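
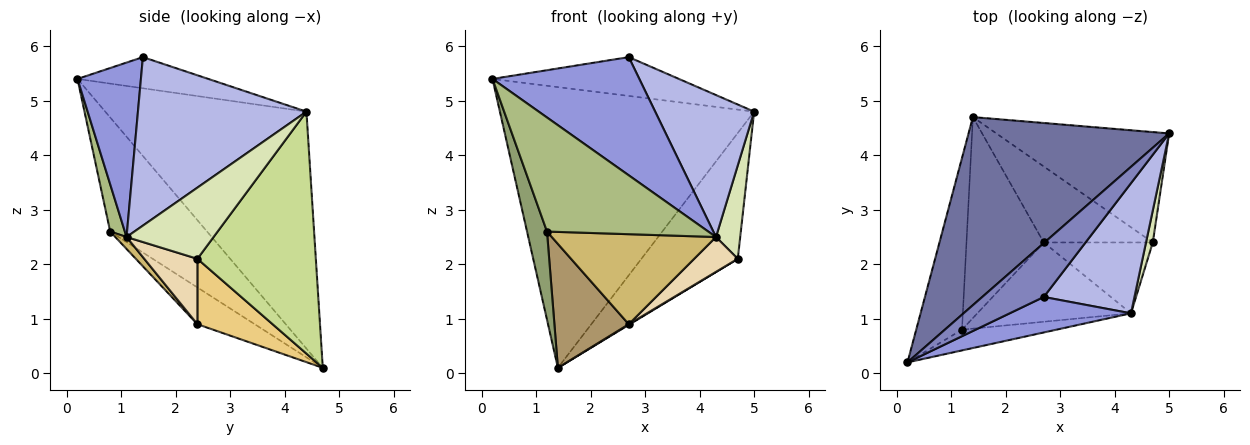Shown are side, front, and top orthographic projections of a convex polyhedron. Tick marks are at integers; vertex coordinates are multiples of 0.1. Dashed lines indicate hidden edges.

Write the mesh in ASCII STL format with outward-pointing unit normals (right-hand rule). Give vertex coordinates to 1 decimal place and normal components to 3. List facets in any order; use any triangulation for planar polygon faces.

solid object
 facet normal -0.549 0.694 0.465
  outer loop
   vertex 1.4 4.7 0.1
   vertex 0.2 0.2 5.4
   vertex 5.0 4.4 4.8
  endloop
 endfacet
 facet normal -0.380 0.541 0.750
  outer loop
   vertex 2.7 1.4 5.8
   vertex 5.0 4.4 4.8
   vertex 0.2 0.2 5.4
  endloop
 endfacet
 facet normal 0.382 -0.885 0.266
  outer loop
   vertex 4.3 1.1 2.5
   vertex 2.7 1.4 5.8
   vertex 0.2 0.2 5.4
  endloop
 endfacet
 facet normal 0.782 -0.459 0.421
  outer loop
   vertex 4.3 1.1 2.5
   vertex 5.0 4.4 4.8
   vertex 2.7 1.4 5.8
  endloop
 endfacet
 facet normal -0.912 -0.188 -0.366
  outer loop
   vertex 1.2 0.8 2.6
   vertex 0.2 0.2 5.4
   vertex 1.4 4.7 0.1
  endloop
 endfacet
 facet normal 0.089 -0.980 -0.178
  outer loop
   vertex 1.2 0.8 2.6
   vertex 4.3 1.1 2.5
   vertex 0.2 0.2 5.4
  endloop
 endfacet
 facet normal 0.678 0.552 -0.484
  outer loop
   vertex 4.7 2.4 2.1
   vertex 1.4 4.7 0.1
   vertex 5.0 4.4 4.8
  endloop
 endfacet
 facet normal 0.959 -0.267 0.091
  outer loop
   vertex 4.7 2.4 2.1
   vertex 5.0 4.4 4.8
   vertex 4.3 1.1 2.5
  endloop
 endfacet
 facet normal -0.375 -0.487 -0.789
  outer loop
   vertex 2.7 2.4 0.9
   vertex 1.2 0.8 2.6
   vertex 1.4 4.7 0.1
  endloop
 endfacet
 facet normal 0.051 -0.749 -0.660
  outer loop
   vertex 2.7 2.4 0.9
   vertex 4.3 1.1 2.5
   vertex 1.2 0.8 2.6
  endloop
 endfacet
 facet normal 0.514 -0.007 -0.857
  outer loop
   vertex 2.7 2.4 0.9
   vertex 1.4 4.7 0.1
   vertex 4.7 2.4 2.1
  endloop
 endfacet
 facet normal 0.474 -0.389 -0.790
  outer loop
   vertex 2.7 2.4 0.9
   vertex 4.7 2.4 2.1
   vertex 4.3 1.1 2.5
  endloop
 endfacet
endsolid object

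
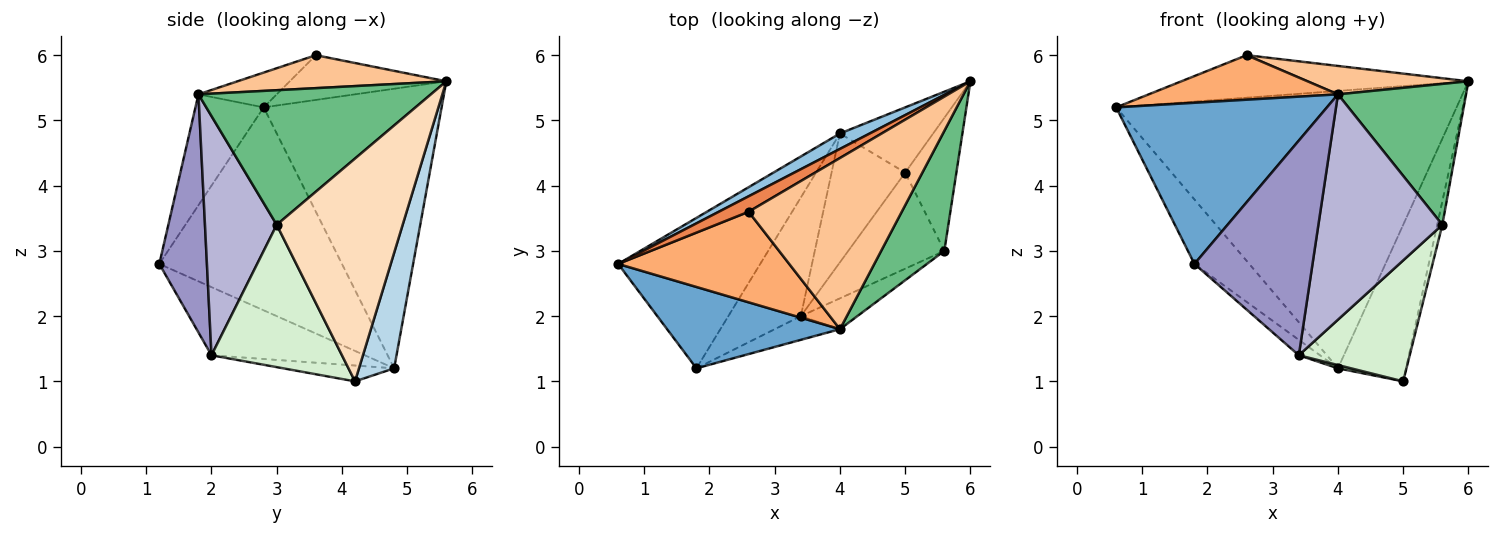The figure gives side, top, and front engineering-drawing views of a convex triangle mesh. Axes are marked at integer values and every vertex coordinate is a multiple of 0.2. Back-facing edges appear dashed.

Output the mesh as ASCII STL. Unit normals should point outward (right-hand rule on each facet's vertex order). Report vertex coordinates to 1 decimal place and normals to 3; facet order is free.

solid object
 facet normal -0.278 -0.858 0.433
  outer loop
   vertex 4.0 1.8 5.4
   vertex 0.6 2.8 5.2
   vertex 1.8 1.2 2.8
  endloop
 endfacet
 facet normal -0.463 0.885 0.049
  outer loop
   vertex 4.0 4.8 1.2
   vertex 0.6 2.8 5.2
   vertex 6.0 5.6 5.6
  endloop
 endfacet
 facet normal 0.430 0.833 -0.347
  outer loop
   vertex 4.0 4.8 1.2
   vertex 6.0 5.6 5.6
   vertex 5.0 4.2 1.0
  endloop
 endfacet
 facet normal -0.796 0.239 -0.557
  outer loop
   vertex 4.0 4.8 1.2
   vertex 1.8 1.2 2.8
   vertex 0.6 2.8 5.2
  endloop
 endfacet
 facet normal -0.456 0.836 0.304
  outer loop
   vertex 2.6 3.6 6.0
   vertex 6.0 5.6 5.6
   vertex 0.6 2.8 5.2
  endloop
 endfacet
 facet normal -0.180 -0.434 0.883
  outer loop
   vertex 2.6 3.6 6.0
   vertex 0.6 2.8 5.2
   vertex 4.0 1.8 5.4
  endloop
 endfacet
 facet normal 0.208 -0.160 0.965
  outer loop
   vertex 2.6 3.6 6.0
   vertex 4.0 1.8 5.4
   vertex 6.0 5.6 5.6
  endloop
 endfacet
 facet normal 0.974 0.039 -0.224
  outer loop
   vertex 5.6 3.0 3.4
   vertex 5.0 4.2 1.0
   vertex 6.0 5.6 5.6
  endloop
 endfacet
 facet normal 0.810 -0.446 0.380
  outer loop
   vertex 5.6 3.0 3.4
   vertex 6.0 5.6 5.6
   vertex 4.0 1.8 5.4
  endloop
 endfacet
 facet normal -0.682 0.094 -0.725
  outer loop
   vertex 3.4 2.0 1.4
   vertex 1.8 1.2 2.8
   vertex 4.0 4.8 1.2
  endloop
 endfacet
 facet normal -0.210 -0.025 -0.977
  outer loop
   vertex 3.4 2.0 1.4
   vertex 4.0 4.8 1.2
   vertex 5.0 4.2 1.0
  endloop
 endfacet
 facet normal 0.678 -0.576 -0.457
  outer loop
   vertex 3.4 2.0 1.4
   vertex 5.0 4.2 1.0
   vertex 5.6 3.0 3.4
  endloop
 endfacet
 facet normal 0.372 -0.923 -0.102
  outer loop
   vertex 3.4 2.0 1.4
   vertex 4.0 1.8 5.4
   vertex 1.8 1.2 2.8
  endloop
 endfacet
 facet normal 0.498 -0.859 -0.118
  outer loop
   vertex 3.4 2.0 1.4
   vertex 5.6 3.0 3.4
   vertex 4.0 1.8 5.4
  endloop
 endfacet
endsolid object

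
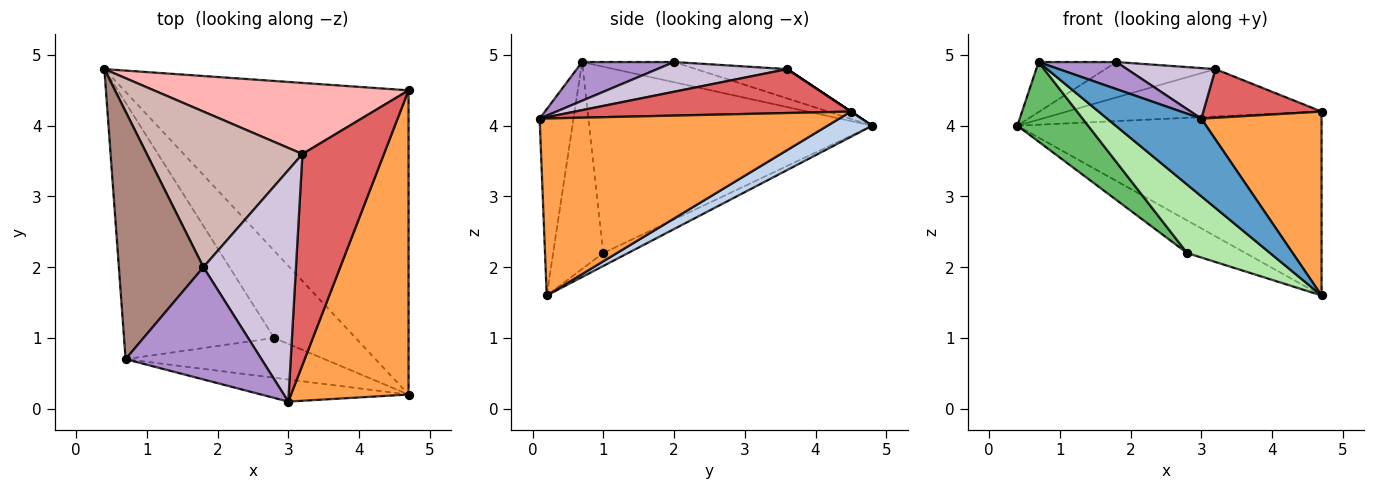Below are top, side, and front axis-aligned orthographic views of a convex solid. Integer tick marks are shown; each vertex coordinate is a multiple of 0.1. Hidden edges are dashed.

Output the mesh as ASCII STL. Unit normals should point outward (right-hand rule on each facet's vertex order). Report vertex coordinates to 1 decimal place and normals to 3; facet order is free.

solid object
 facet normal -0.327 -0.909 -0.259
  outer loop
   vertex 3.0 0.1 4.1
   vertex 0.7 0.7 4.9
   vertex 4.7 0.2 1.6
  endloop
 endfacet
 facet normal 0.076 0.516 -0.853
  outer loop
   vertex 4.7 4.5 4.2
   vertex 4.7 0.2 1.6
   vertex 0.4 4.8 4.0
  endloop
 endfacet
 facet normal 0.790 -0.317 0.525
  outer loop
   vertex 4.7 4.5 4.2
   vertex 3.0 0.1 4.1
   vertex 4.7 0.2 1.6
  endloop
 endfacet
 facet normal -0.147 0.346 -0.927
  outer loop
   vertex 2.8 1.0 2.2
   vertex 0.4 4.8 4.0
   vertex 4.7 0.2 1.6
  endloop
 endfacet
 facet normal -0.764 -0.191 -0.616
  outer loop
   vertex 2.8 1.0 2.2
   vertex 0.7 0.7 4.9
   vertex 0.4 4.8 4.0
  endloop
 endfacet
 facet normal -0.463 -0.766 -0.445
  outer loop
   vertex 2.8 1.0 2.2
   vertex 4.7 0.2 1.6
   vertex 0.7 0.7 4.9
  endloop
 endfacet
 facet normal 0.465 -0.199 0.863
  outer loop
   vertex 3.2 3.6 4.8
   vertex 3.0 0.1 4.1
   vertex 4.7 4.5 4.2
  endloop
 endfacet
 facet normal 0.000 0.555 0.832
  outer loop
   vertex 3.2 3.6 4.8
   vertex 4.7 4.5 4.2
   vertex 0.4 4.8 4.0
  endloop
 endfacet
 facet normal 0.267 -0.226 0.937
  outer loop
   vertex 1.8 2.0 4.9
   vertex 0.7 0.7 4.9
   vertex 3.0 0.1 4.1
  endloop
 endfacet
 facet normal 0.299 -0.204 0.932
  outer loop
   vertex 1.8 2.0 4.9
   vertex 3.0 0.1 4.1
   vertex 3.2 3.6 4.8
  endloop
 endfacet
 facet normal -0.228 0.193 0.954
  outer loop
   vertex 1.8 2.0 4.9
   vertex 0.4 4.8 4.0
   vertex 0.7 0.7 4.9
  endloop
 endfacet
 facet normal -0.181 0.218 0.959
  outer loop
   vertex 1.8 2.0 4.9
   vertex 3.2 3.6 4.8
   vertex 0.4 4.8 4.0
  endloop
 endfacet
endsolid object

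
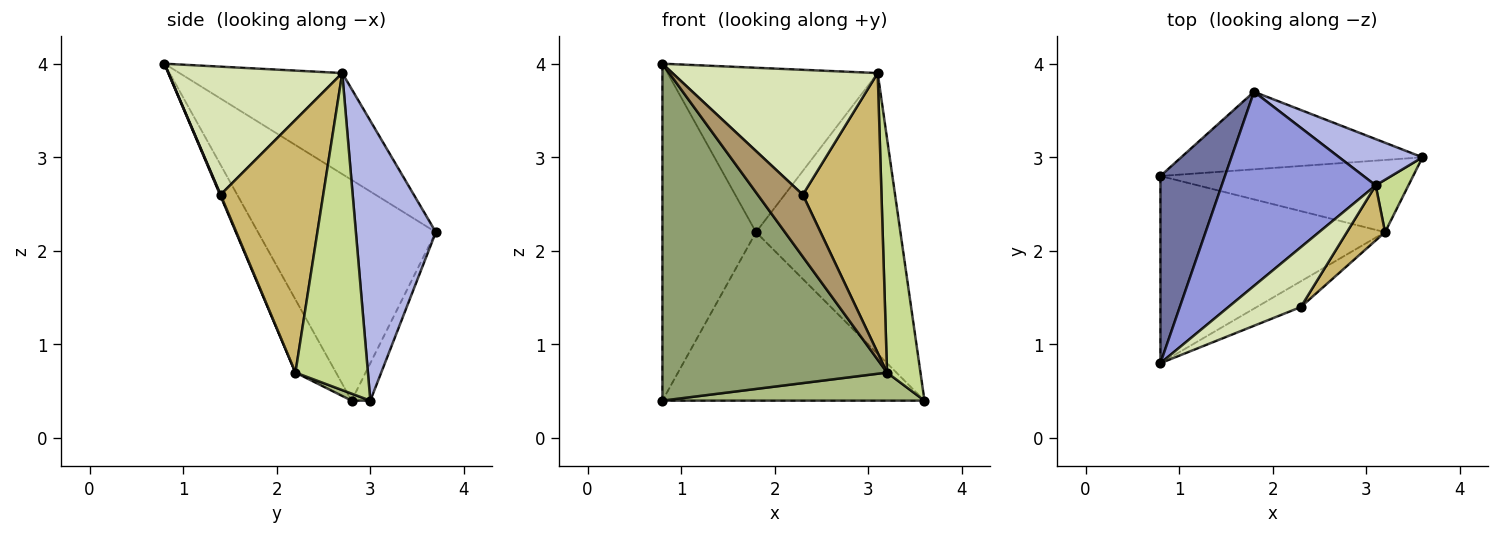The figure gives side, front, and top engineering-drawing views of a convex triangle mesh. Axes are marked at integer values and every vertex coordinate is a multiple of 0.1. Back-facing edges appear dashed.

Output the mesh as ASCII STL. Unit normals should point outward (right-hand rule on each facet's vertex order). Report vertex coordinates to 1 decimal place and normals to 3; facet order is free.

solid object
 facet normal -0.857 0.451 0.250
  outer loop
   vertex 0.8 2.8 0.4
   vertex 0.8 0.8 4.0
   vertex 1.8 3.7 2.2
  endloop
 endfacet
 facet normal -0.065 0.906 -0.417
  outer loop
   vertex 0.8 2.8 0.4
   vertex 1.8 3.7 2.2
   vertex 3.6 3.0 0.4
  endloop
 endfacet
 facet normal -0.448 0.578 0.682
  outer loop
   vertex 3.1 2.7 3.9
   vertex 1.8 3.7 2.2
   vertex 0.8 0.8 4.0
  endloop
 endfacet
 facet normal 0.479 0.866 0.143
  outer loop
   vertex 3.1 2.7 3.9
   vertex 3.6 3.0 0.4
   vertex 1.8 3.7 2.2
  endloop
 endfacet
 facet normal -0.156 -0.863 -0.480
  outer loop
   vertex 3.2 2.2 0.7
   vertex 0.8 0.8 4.0
   vertex 0.8 2.8 0.4
  endloop
 endfacet
 facet normal 0.026 -0.362 -0.932
  outer loop
   vertex 3.2 2.2 0.7
   vertex 0.8 2.8 0.4
   vertex 3.6 3.0 0.4
  endloop
 endfacet
 facet normal 0.904 -0.417 0.093
  outer loop
   vertex 3.2 2.2 0.7
   vertex 3.6 3.0 0.4
   vertex 3.1 2.7 3.9
  endloop
 endfacet
 facet normal 0.607 -0.717 0.343
  outer loop
   vertex 2.3 1.4 2.6
   vertex 3.1 2.7 3.9
   vertex 0.8 0.8 4.0
  endloop
 endfacet
 facet normal 0.012 -0.924 -0.383
  outer loop
   vertex 2.3 1.4 2.6
   vertex 0.8 0.8 4.0
   vertex 3.2 2.2 0.7
  endloop
 endfacet
 facet normal 0.788 -0.604 0.119
  outer loop
   vertex 2.3 1.4 2.6
   vertex 3.2 2.2 0.7
   vertex 3.1 2.7 3.9
  endloop
 endfacet
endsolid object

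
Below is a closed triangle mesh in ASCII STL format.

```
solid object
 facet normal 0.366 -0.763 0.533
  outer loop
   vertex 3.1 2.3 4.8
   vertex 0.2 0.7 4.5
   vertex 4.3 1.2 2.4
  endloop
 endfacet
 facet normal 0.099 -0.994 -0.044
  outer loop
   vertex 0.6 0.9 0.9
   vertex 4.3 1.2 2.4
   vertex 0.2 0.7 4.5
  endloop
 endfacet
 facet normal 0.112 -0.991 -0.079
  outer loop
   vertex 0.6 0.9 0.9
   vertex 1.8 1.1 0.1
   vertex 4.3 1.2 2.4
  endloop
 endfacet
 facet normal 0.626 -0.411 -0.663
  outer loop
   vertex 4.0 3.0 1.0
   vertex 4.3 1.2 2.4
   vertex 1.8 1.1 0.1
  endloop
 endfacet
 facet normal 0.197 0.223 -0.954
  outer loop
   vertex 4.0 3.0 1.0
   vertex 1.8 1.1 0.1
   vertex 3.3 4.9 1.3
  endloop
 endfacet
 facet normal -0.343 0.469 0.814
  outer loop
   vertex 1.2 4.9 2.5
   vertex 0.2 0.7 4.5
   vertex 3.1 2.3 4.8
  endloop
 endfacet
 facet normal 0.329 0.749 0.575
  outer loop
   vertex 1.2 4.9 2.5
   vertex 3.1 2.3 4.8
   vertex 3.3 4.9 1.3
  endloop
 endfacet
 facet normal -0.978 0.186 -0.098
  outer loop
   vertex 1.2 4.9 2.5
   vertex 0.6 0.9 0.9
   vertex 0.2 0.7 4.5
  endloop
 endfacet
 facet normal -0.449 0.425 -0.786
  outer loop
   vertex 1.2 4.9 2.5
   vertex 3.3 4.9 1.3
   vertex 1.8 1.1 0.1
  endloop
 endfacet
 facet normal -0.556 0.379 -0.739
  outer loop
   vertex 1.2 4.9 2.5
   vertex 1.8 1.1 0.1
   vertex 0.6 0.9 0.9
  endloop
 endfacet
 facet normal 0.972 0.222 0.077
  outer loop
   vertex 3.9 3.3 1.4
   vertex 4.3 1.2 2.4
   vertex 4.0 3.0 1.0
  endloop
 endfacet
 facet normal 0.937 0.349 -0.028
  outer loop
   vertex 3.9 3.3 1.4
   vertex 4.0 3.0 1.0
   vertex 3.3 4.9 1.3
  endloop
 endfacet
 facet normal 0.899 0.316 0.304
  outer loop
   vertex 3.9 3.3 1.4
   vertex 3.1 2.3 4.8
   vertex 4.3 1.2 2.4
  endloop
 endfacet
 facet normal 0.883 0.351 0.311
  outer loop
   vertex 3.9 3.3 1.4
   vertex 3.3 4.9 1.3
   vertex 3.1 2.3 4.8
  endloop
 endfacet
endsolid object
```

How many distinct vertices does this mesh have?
9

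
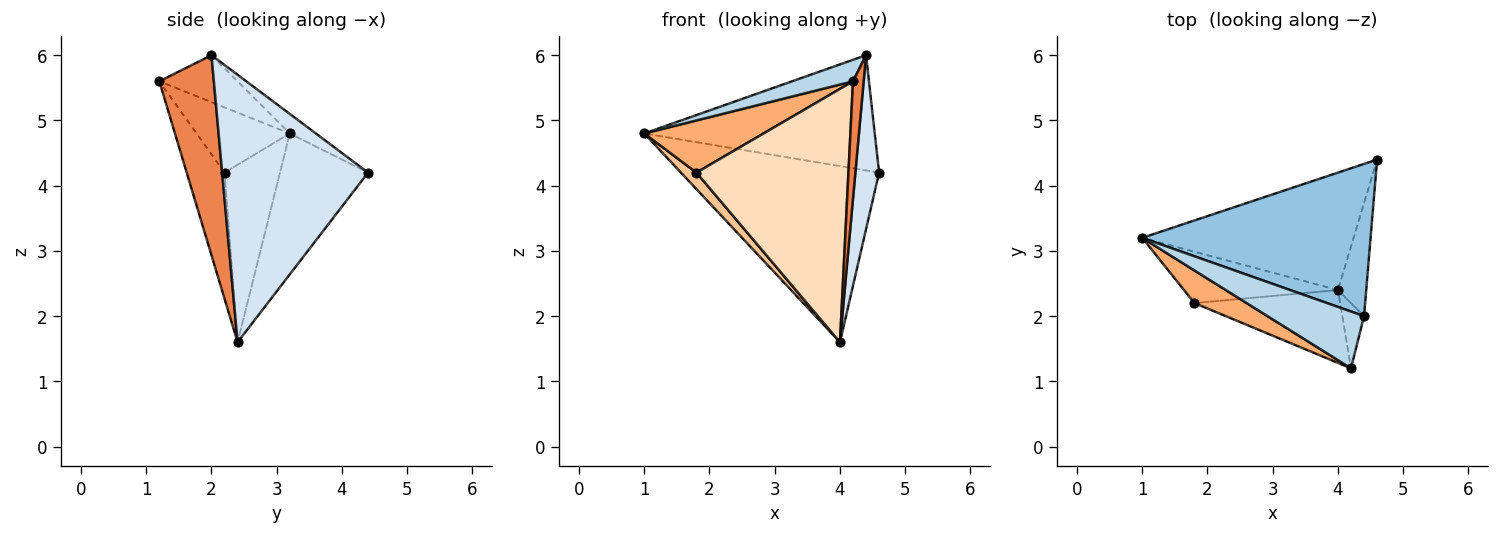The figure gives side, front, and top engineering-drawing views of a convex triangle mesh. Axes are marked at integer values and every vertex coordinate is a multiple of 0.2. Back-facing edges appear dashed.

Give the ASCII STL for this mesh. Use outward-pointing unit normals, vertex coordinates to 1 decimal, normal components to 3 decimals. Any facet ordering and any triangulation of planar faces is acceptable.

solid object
 facet normal -0.347 0.780 -0.520
  outer loop
   vertex 4.0 2.4 1.6
   vertex 1.0 3.2 4.8
   vertex 4.6 4.4 4.2
  endloop
 endfacet
 facet normal -0.068 0.602 0.795
  outer loop
   vertex 4.4 2.0 6.0
   vertex 4.6 4.4 4.2
   vertex 1.0 3.2 4.8
  endloop
 endfacet
 facet normal -0.414 -0.322 0.851
  outer loop
   vertex 4.4 2.0 6.0
   vertex 1.0 3.2 4.8
   vertex 4.2 1.2 5.6
  endloop
 endfacet
 facet normal 0.982 -0.160 -0.104
  outer loop
   vertex 4.4 2.0 6.0
   vertex 4.0 2.4 1.6
   vertex 4.6 4.4 4.2
  endloop
 endfacet
 facet normal 0.976 -0.191 -0.106
  outer loop
   vertex 4.4 2.0 6.0
   vertex 4.2 1.2 5.6
   vertex 4.0 2.4 1.6
  endloop
 endfacet
 facet normal -0.552 -0.707 0.442
  outer loop
   vertex 1.8 2.2 4.2
   vertex 4.2 1.2 5.6
   vertex 1.0 3.2 4.8
  endloop
 endfacet
 facet normal -0.739 -0.206 -0.641
  outer loop
   vertex 1.8 2.2 4.2
   vertex 1.0 3.2 4.8
   vertex 4.0 2.4 1.6
  endloop
 endfacet
 facet normal -0.233 -0.935 -0.269
  outer loop
   vertex 1.8 2.2 4.2
   vertex 4.0 2.4 1.6
   vertex 4.2 1.2 5.6
  endloop
 endfacet
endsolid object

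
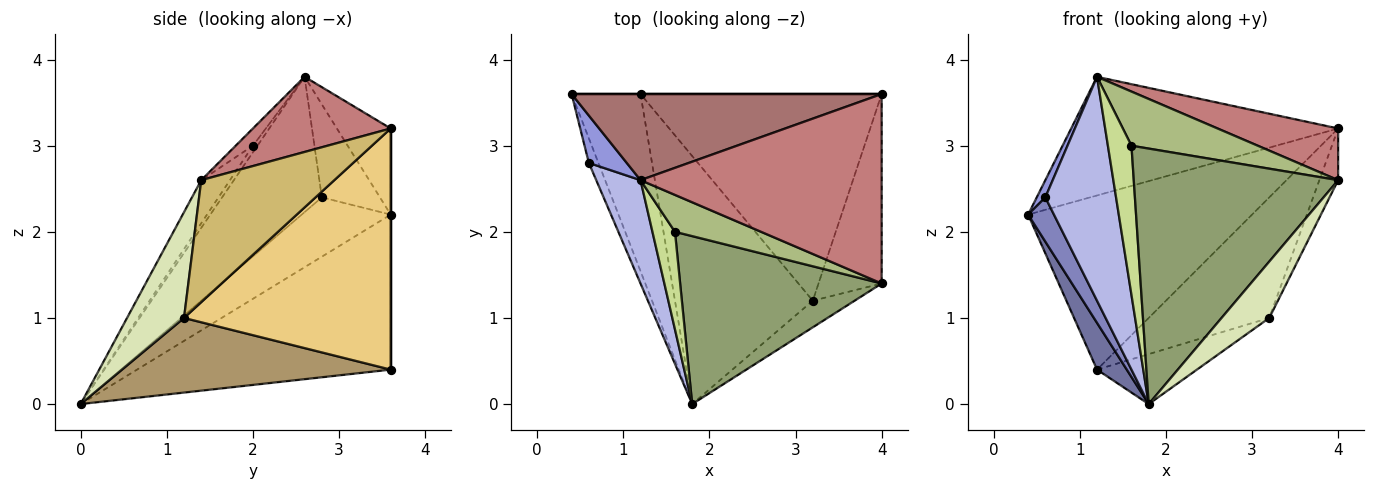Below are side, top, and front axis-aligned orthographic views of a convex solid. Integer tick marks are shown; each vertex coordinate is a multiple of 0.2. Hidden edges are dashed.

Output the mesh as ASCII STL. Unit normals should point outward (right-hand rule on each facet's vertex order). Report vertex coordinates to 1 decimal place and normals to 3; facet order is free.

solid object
 facet normal -0.909 -0.107 -0.404
  outer loop
   vertex 1.2 3.6 0.4
   vertex 1.8 0.0 0.0
   vertex 0.4 3.6 2.2
  endloop
 endfacet
 facet normal -0.949 -0.276 -0.153
  outer loop
   vertex 0.6 2.8 2.4
   vertex 0.4 3.6 2.2
   vertex 1.8 0.0 0.0
  endloop
 endfacet
 facet normal -0.917 -0.136 0.374
  outer loop
   vertex 0.6 2.8 2.4
   vertex 1.2 2.6 3.8
   vertex 0.4 3.6 2.2
  endloop
 endfacet
 facet normal -0.788 -0.559 0.258
  outer loop
   vertex 0.6 2.8 2.4
   vertex 1.8 0.0 0.0
   vertex 1.2 2.6 3.8
  endloop
 endfacet
 facet normal -0.117 -0.830 0.546
  outer loop
   vertex 1.6 2.0 3.0
   vertex 1.8 0.0 0.0
   vertex 4.0 1.4 2.6
  endloop
 endfacet
 facet normal -0.112 -0.821 0.560
  outer loop
   vertex 1.6 2.0 3.0
   vertex 4.0 1.4 2.6
   vertex 1.2 2.6 3.8
  endloop
 endfacet
 facet normal -0.159 -0.826 0.540
  outer loop
   vertex 1.6 2.0 3.0
   vertex 1.2 2.6 3.8
   vertex 1.8 0.0 0.0
  endloop
 endfacet
 facet normal 0.734 -0.614 -0.290
  outer loop
   vertex 3.2 1.2 1.0
   vertex 4.0 1.4 2.6
   vertex 1.8 0.0 0.0
  endloop
 endfacet
 facet normal 0.469 0.174 -0.866
  outer loop
   vertex 3.2 1.2 1.0
   vertex 1.8 0.0 0.0
   vertex 1.2 3.6 0.4
  endloop
 endfacet
 facet normal 0.881 0.124 -0.456
  outer loop
   vertex 4.0 3.6 3.2
   vertex 4.0 1.4 2.6
   vertex 3.2 1.2 1.0
  endloop
 endfacet
 facet normal 0.654 0.381 -0.654
  outer loop
   vertex 4.0 3.6 3.2
   vertex 3.2 1.2 1.0
   vertex 1.2 3.6 0.4
  endloop
 endfacet
 facet normal 0.000 1.000 0.000
  outer loop
   vertex 4.0 3.6 3.2
   vertex 1.2 3.6 0.4
   vertex 0.4 3.6 2.2
  endloop
 endfacet
 facet normal -0.161 0.799 0.580
  outer loop
   vertex 4.0 3.6 3.2
   vertex 0.4 3.6 2.2
   vertex 1.2 2.6 3.8
  endloop
 endfacet
 facet normal 0.288 -0.252 0.924
  outer loop
   vertex 4.0 3.6 3.2
   vertex 1.2 2.6 3.8
   vertex 4.0 1.4 2.6
  endloop
 endfacet
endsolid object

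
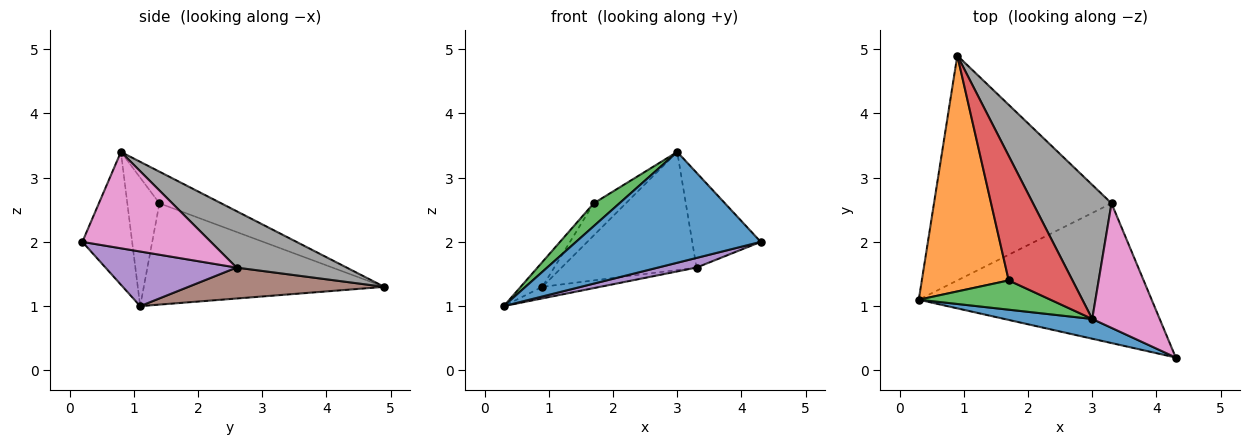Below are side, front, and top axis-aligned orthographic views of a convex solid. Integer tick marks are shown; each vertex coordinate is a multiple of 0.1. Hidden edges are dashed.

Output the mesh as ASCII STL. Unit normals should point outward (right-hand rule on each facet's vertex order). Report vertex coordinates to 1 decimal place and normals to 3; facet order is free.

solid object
 facet normal -0.257 -0.952 0.170
  outer loop
   vertex 3.0 0.8 3.4
   vertex 0.3 1.1 1.0
   vertex 4.3 0.2 2.0
  endloop
 endfacet
 facet normal -0.757 0.068 0.650
  outer loop
   vertex 1.7 1.4 2.6
   vertex 0.9 4.9 1.3
   vertex 0.3 1.1 1.0
  endloop
 endfacet
 facet normal -0.610 -0.488 0.625
  outer loop
   vertex 1.7 1.4 2.6
   vertex 0.3 1.1 1.0
   vertex 3.0 0.8 3.4
  endloop
 endfacet
 facet normal -0.433 0.225 0.873
  outer loop
   vertex 1.7 1.4 2.6
   vertex 3.0 0.8 3.4
   vertex 0.9 4.9 1.3
  endloop
 endfacet
 facet normal 0.228 -0.067 -0.971
  outer loop
   vertex 3.3 2.6 1.6
   vertex 4.3 0.2 2.0
   vertex 0.3 1.1 1.0
  endloop
 endfacet
 facet normal 0.171 0.051 -0.984
  outer loop
   vertex 3.3 2.6 1.6
   vertex 0.3 1.1 1.0
   vertex 0.9 4.9 1.3
  endloop
 endfacet
 facet normal 0.751 0.400 0.525
  outer loop
   vertex 3.3 2.6 1.6
   vertex 3.0 0.8 3.4
   vertex 4.3 0.2 2.0
  endloop
 endfacet
 facet normal 0.475 0.582 0.661
  outer loop
   vertex 3.3 2.6 1.6
   vertex 0.9 4.9 1.3
   vertex 3.0 0.8 3.4
  endloop
 endfacet
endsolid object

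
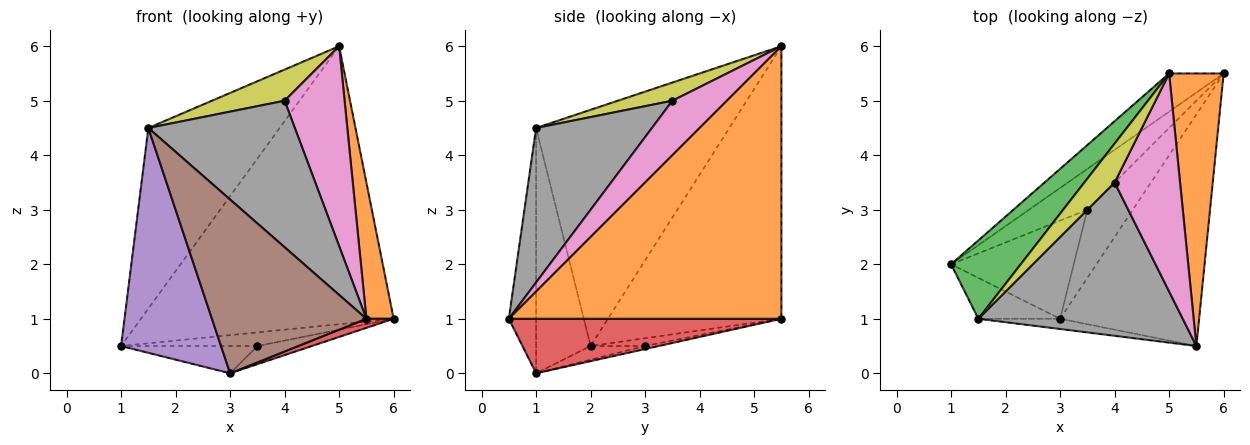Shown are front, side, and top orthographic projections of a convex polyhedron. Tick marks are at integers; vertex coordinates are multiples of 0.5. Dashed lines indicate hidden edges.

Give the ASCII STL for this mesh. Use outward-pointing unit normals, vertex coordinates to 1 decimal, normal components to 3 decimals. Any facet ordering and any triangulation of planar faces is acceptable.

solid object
 facet normal -0.562 0.819 -0.112
  outer loop
   vertex 5.0 5.5 6.0
   vertex 6.0 5.5 1.0
   vertex 1.0 2.0 0.5
  endloop
 endfacet
 facet normal 0.976 -0.098 0.195
  outer loop
   vertex 5.0 5.5 6.0
   vertex 5.5 0.5 1.0
   vertex 6.0 5.5 1.0
  endloop
 endfacet
 facet normal -0.804 0.546 0.237
  outer loop
   vertex 1.5 1.0 4.5
   vertex 5.0 5.5 6.0
   vertex 1.0 2.0 0.5
  endloop
 endfacet
 facet normal 0.365 -0.036 -0.930
  outer loop
   vertex 3.0 1.0 0.0
   vertex 6.0 5.5 1.0
   vertex 5.5 0.5 1.0
  endloop
 endfacet
 facet normal -0.473 -0.867 -0.158
  outer loop
   vertex 3.0 1.0 0.0
   vertex 1.5 1.0 4.5
   vertex 1.0 2.0 0.5
  endloop
 endfacet
 facet normal -0.173 -0.983 -0.058
  outer loop
   vertex 3.0 1.0 0.0
   vertex 5.5 0.5 1.0
   vertex 1.5 1.0 4.5
  endloop
 endfacet
 facet normal 0.523 -0.576 0.628
  outer loop
   vertex 4.0 3.5 5.0
   vertex 5.5 0.5 1.0
   vertex 5.0 5.5 6.0
  endloop
 endfacet
 facet normal 0.479 -0.606 0.634
  outer loop
   vertex 4.0 3.5 5.0
   vertex 1.5 1.0 4.5
   vertex 5.5 0.5 1.0
  endloop
 endfacet
 facet normal 0.424 -0.566 0.707
  outer loop
   vertex 4.0 3.5 5.0
   vertex 5.0 5.5 6.0
   vertex 1.5 1.0 4.5
  endloop
 endfacet
 facet normal -0.125 0.314 -0.941
  outer loop
   vertex 3.5 3.0 0.5
   vertex 1.0 2.0 0.5
   vertex 6.0 5.5 1.0
  endloop
 endfacet
 facet normal -0.106 0.266 -0.958
  outer loop
   vertex 3.5 3.0 0.5
   vertex 3.0 1.0 0.0
   vertex 1.0 2.0 0.5
  endloop
 endfacet
 facet normal -0.064 0.257 -0.964
  outer loop
   vertex 3.5 3.0 0.5
   vertex 6.0 5.5 1.0
   vertex 3.0 1.0 0.0
  endloop
 endfacet
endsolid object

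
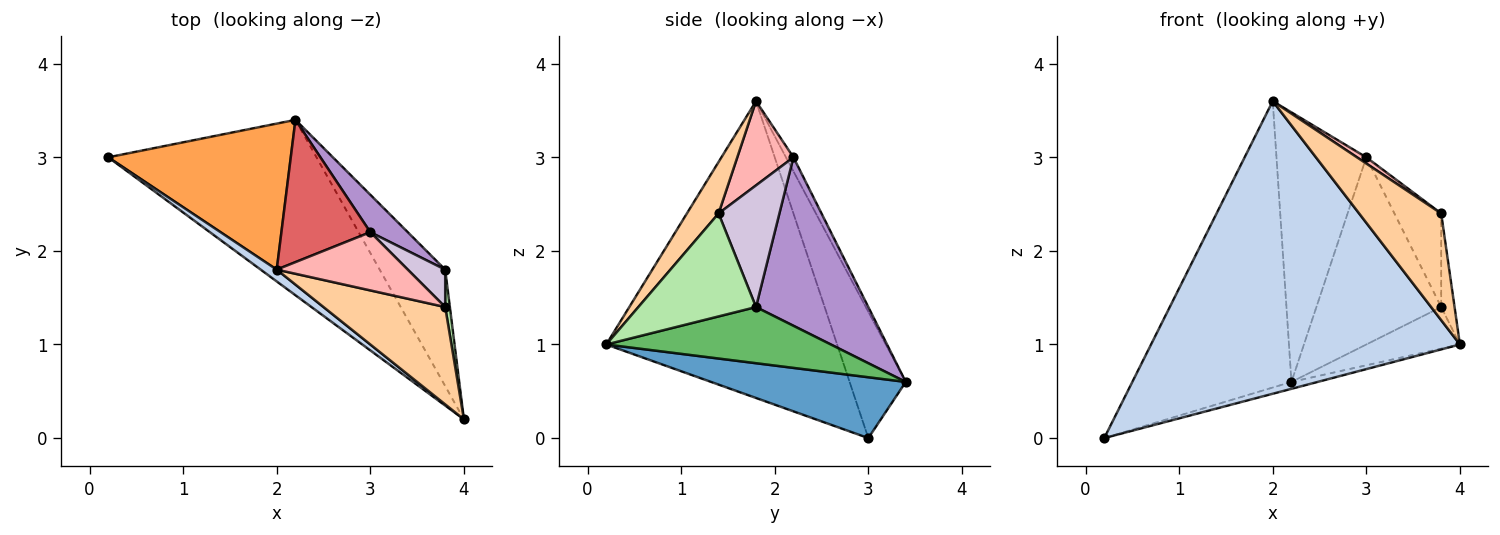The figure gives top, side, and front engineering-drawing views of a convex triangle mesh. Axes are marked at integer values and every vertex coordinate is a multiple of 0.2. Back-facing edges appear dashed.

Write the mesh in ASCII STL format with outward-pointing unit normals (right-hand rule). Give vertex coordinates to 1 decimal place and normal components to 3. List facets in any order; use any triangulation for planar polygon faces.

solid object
 facet normal 0.280 0.038 -0.959
  outer loop
   vertex 2.2 3.4 0.6
   vertex 4.0 0.2 1.0
   vertex 0.2 3.0 0.0
  endloop
 endfacet
 facet normal -0.598 -0.801 0.032
  outer loop
   vertex 2.0 1.8 3.6
   vertex 0.2 3.0 0.0
   vertex 4.0 0.2 1.0
  endloop
 endfacet
 facet normal -0.300 0.850 0.433
  outer loop
   vertex 2.0 1.8 3.6
   vertex 2.2 3.4 0.6
   vertex 0.2 3.0 0.0
  endloop
 endfacet
 facet normal 0.274 -0.710 0.648
  outer loop
   vertex 3.8 1.4 2.4
   vertex 2.0 1.8 3.6
   vertex 4.0 0.2 1.0
  endloop
 endfacet
 facet normal 0.628 0.262 -0.733
  outer loop
   vertex 3.8 1.8 1.4
   vertex 4.0 0.2 1.0
   vertex 2.2 3.4 0.6
  endloop
 endfacet
 facet normal 0.993 0.113 0.045
  outer loop
   vertex 3.8 1.8 1.4
   vertex 3.8 1.4 2.4
   vertex 4.0 0.2 1.0
  endloop
 endfacet
 facet normal -0.073 0.882 0.465
  outer loop
   vertex 3.0 2.2 3.0
   vertex 2.2 3.4 0.6
   vertex 2.0 1.8 3.6
  endloop
 endfacet
 facet normal 0.539 -0.090 0.838
  outer loop
   vertex 3.0 2.2 3.0
   vertex 2.0 1.8 3.6
   vertex 3.8 1.4 2.4
  endloop
 endfacet
 facet normal 0.662 0.735 0.147
  outer loop
   vertex 3.0 2.2 3.0
   vertex 3.8 1.8 1.4
   vertex 2.2 3.4 0.6
  endloop
 endfacet
 facet normal 0.770 0.592 0.237
  outer loop
   vertex 3.0 2.2 3.0
   vertex 3.8 1.4 2.4
   vertex 3.8 1.8 1.4
  endloop
 endfacet
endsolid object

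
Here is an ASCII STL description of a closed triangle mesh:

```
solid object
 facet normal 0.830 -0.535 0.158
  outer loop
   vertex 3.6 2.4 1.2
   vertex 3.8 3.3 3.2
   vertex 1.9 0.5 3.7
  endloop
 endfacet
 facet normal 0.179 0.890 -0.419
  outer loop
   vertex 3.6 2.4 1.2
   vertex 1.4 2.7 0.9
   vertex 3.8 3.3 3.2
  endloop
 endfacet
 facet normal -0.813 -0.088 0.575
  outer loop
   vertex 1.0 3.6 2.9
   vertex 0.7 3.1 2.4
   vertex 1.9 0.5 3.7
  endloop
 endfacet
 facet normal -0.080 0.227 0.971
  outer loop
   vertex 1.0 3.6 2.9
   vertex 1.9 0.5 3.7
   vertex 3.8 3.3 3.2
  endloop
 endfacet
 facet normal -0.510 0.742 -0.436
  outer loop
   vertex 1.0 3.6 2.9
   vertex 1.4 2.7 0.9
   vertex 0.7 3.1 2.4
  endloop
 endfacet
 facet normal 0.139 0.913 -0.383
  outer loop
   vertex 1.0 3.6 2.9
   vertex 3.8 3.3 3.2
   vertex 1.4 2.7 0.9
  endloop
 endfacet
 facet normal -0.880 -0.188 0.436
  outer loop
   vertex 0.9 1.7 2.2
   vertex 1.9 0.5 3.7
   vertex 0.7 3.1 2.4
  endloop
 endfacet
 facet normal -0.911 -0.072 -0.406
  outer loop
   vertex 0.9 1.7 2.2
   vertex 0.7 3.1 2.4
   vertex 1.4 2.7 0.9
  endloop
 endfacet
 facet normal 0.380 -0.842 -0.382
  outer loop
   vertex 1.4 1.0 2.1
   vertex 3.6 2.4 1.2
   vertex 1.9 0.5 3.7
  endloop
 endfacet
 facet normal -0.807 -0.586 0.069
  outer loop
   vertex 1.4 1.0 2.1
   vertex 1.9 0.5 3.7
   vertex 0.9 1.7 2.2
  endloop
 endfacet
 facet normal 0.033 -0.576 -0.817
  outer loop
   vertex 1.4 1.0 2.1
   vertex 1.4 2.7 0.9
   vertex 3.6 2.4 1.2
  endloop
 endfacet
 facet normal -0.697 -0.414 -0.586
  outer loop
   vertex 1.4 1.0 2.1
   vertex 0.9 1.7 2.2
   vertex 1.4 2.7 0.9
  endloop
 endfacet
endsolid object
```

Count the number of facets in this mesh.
12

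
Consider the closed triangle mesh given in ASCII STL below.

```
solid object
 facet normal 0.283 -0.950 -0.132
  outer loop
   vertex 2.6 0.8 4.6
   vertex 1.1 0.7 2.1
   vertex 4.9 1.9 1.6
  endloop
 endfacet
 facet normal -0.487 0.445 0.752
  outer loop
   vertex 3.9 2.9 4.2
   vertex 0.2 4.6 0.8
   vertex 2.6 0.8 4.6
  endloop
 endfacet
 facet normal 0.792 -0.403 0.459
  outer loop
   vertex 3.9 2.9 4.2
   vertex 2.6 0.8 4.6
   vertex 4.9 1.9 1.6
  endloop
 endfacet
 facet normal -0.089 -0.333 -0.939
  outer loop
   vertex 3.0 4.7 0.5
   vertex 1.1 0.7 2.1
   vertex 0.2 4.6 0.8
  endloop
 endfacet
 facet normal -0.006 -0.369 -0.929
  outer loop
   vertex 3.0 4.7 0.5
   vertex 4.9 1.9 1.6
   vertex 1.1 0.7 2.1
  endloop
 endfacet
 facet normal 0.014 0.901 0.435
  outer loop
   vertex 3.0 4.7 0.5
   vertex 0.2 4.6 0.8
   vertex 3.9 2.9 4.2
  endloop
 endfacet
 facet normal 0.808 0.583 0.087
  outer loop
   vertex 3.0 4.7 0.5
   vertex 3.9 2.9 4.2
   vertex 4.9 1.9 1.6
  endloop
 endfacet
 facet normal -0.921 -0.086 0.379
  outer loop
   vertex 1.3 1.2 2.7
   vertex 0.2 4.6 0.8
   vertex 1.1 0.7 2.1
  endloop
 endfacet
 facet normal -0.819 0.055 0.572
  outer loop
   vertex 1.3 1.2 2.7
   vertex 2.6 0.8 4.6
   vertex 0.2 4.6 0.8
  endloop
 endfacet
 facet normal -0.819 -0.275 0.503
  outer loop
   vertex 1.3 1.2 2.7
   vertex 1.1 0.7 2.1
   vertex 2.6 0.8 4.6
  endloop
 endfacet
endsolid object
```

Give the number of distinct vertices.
7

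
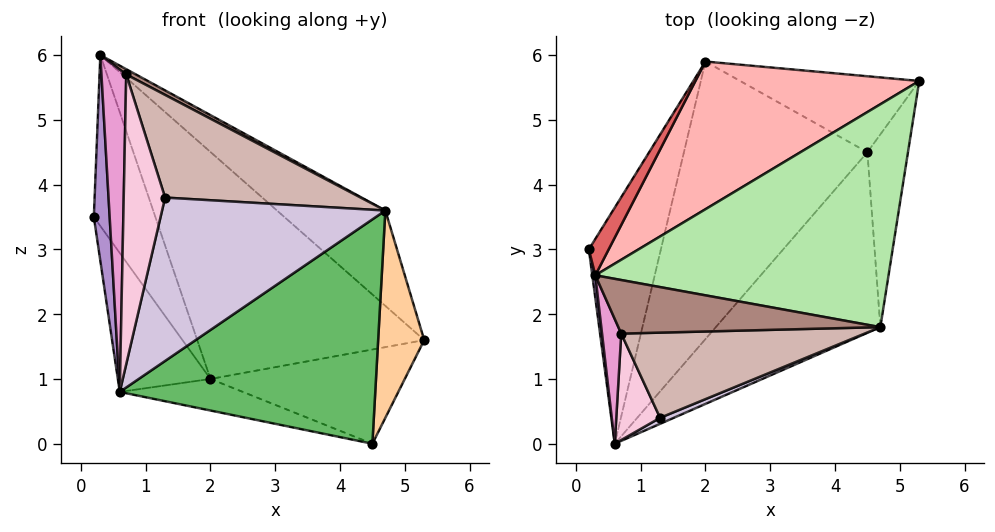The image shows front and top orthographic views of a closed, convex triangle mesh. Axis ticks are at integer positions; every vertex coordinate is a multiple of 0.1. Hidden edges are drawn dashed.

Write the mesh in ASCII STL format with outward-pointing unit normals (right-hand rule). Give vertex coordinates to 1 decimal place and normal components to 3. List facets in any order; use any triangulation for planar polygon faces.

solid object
 facet normal -0.896 0.226 -0.383
  outer loop
   vertex 2.0 5.9 1.0
   vertex 0.6 0.0 0.8
   vertex 0.2 3.0 3.5
  endloop
 endfacet
 facet normal 0.182 0.766 -0.617
  outer loop
   vertex 4.5 4.5 0.0
   vertex 2.0 5.9 1.0
   vertex 5.3 5.6 1.6
  endloop
 endfacet
 facet normal -0.317 0.107 -0.942
  outer loop
   vertex 4.5 4.5 0.0
   vertex 0.6 0.0 0.8
   vertex 2.0 5.9 1.0
  endloop
 endfacet
 facet normal 0.921 -0.285 -0.265
  outer loop
   vertex 4.5 4.5 0.0
   vertex 5.3 5.6 1.6
   vertex 4.7 1.8 3.6
  endloop
 endfacet
 facet normal 0.610 -0.617 -0.497
  outer loop
   vertex 4.5 4.5 0.0
   vertex 4.7 1.8 3.6
   vertex 0.6 0.0 0.8
  endloop
 endfacet
 facet normal 0.497 0.341 0.798
  outer loop
   vertex 0.3 2.6 6.0
   vertex 4.7 1.8 3.6
   vertex 5.3 5.6 1.6
  endloop
 endfacet
 facet normal -0.790 0.600 0.128
  outer loop
   vertex 0.3 2.6 6.0
   vertex 2.0 5.9 1.0
   vertex 0.2 3.0 3.5
  endloop
 endfacet
 facet normal -0.023 0.838 0.545
  outer loop
   vertex 0.3 2.6 6.0
   vertex 5.3 5.6 1.6
   vertex 2.0 5.9 1.0
  endloop
 endfacet
 facet normal -0.989 -0.146 0.016
  outer loop
   vertex 0.3 2.6 6.0
   vertex 0.2 3.0 3.5
   vertex 0.6 0.0 0.8
  endloop
 endfacet
 facet normal 0.382 -0.923 0.034
  outer loop
   vertex 1.3 0.4 3.8
   vertex 0.6 0.0 0.8
   vertex 4.7 1.8 3.6
  endloop
 endfacet
 facet normal 0.465 -0.087 0.881
  outer loop
   vertex 0.7 1.7 5.7
   vertex 4.7 1.8 3.6
   vertex 0.3 2.6 6.0
  endloop
 endfacet
 facet normal 0.334 -0.725 0.602
  outer loop
   vertex 0.7 1.7 5.7
   vertex 1.3 0.4 3.8
   vertex 4.7 1.8 3.6
  endloop
 endfacet
 facet normal -0.877 -0.448 0.173
  outer loop
   vertex 0.7 1.7 5.7
   vertex 0.3 2.6 6.0
   vertex 0.6 0.0 0.8
  endloop
 endfacet
 facet normal -0.686 -0.683 0.251
  outer loop
   vertex 0.7 1.7 5.7
   vertex 0.6 0.0 0.8
   vertex 1.3 0.4 3.8
  endloop
 endfacet
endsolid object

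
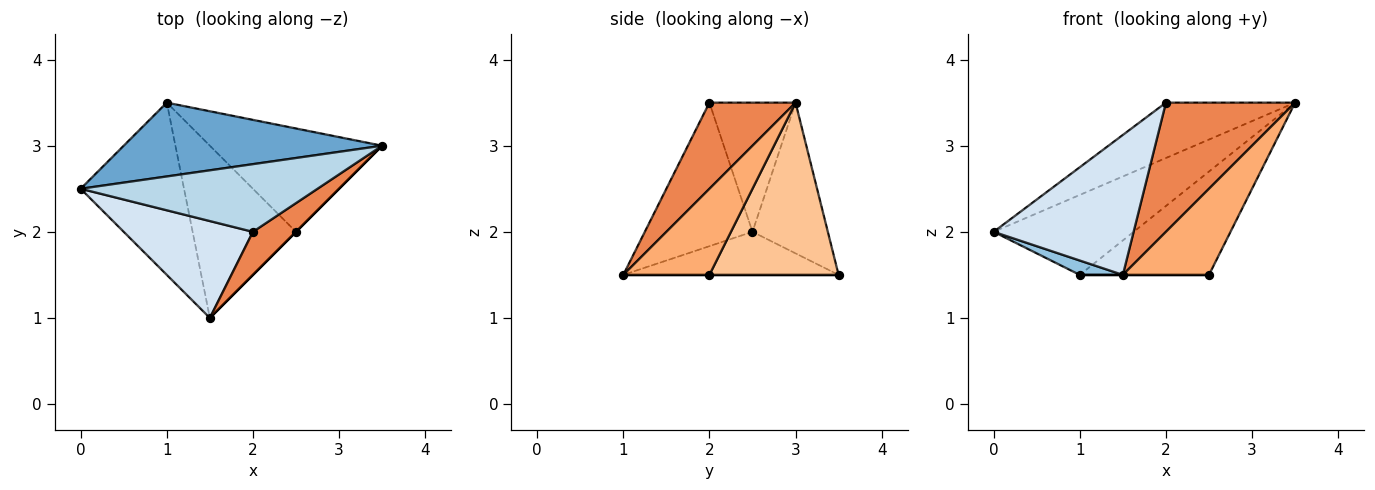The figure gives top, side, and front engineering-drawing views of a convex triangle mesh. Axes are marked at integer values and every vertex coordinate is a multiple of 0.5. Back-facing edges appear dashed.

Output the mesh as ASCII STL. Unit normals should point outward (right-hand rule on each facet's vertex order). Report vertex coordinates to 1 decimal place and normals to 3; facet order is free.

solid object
 facet normal -0.368 0.683 0.631
  outer loop
   vertex 1.0 3.5 1.5
   vertex 0.0 2.5 2.0
   vertex 3.5 3.0 3.5
  endloop
 endfacet
 facet normal -0.383 -0.077 -0.920
  outer loop
   vertex 1.0 3.5 1.5
   vertex 1.5 1.0 1.5
   vertex 0.0 2.5 2.0
  endloop
 endfacet
 facet normal -0.389 0.583 0.713
  outer loop
   vertex 2.0 2.0 3.5
   vertex 3.5 3.0 3.5
   vertex 0.0 2.5 2.0
  endloop
 endfacet
 facet normal -0.535 -0.695 0.481
  outer loop
   vertex 2.0 2.0 3.5
   vertex 0.0 2.5 2.0
   vertex 1.5 1.0 1.5
  endloop
 endfacet
 facet normal 0.535 -0.802 0.267
  outer loop
   vertex 2.0 2.0 3.5
   vertex 1.5 1.0 1.5
   vertex 3.5 3.0 3.5
  endloop
 endfacet
 facet normal 0.707 -0.707 0.000
  outer loop
   vertex 2.5 2.0 1.5
   vertex 3.5 3.0 3.5
   vertex 1.5 1.0 1.5
  endloop
 endfacet
 facet normal 0.577 0.577 -0.577
  outer loop
   vertex 2.5 2.0 1.5
   vertex 1.0 3.5 1.5
   vertex 3.5 3.0 3.5
  endloop
 endfacet
 facet normal 0.000 0.000 -1.000
  outer loop
   vertex 2.5 2.0 1.5
   vertex 1.5 1.0 1.5
   vertex 1.0 3.5 1.5
  endloop
 endfacet
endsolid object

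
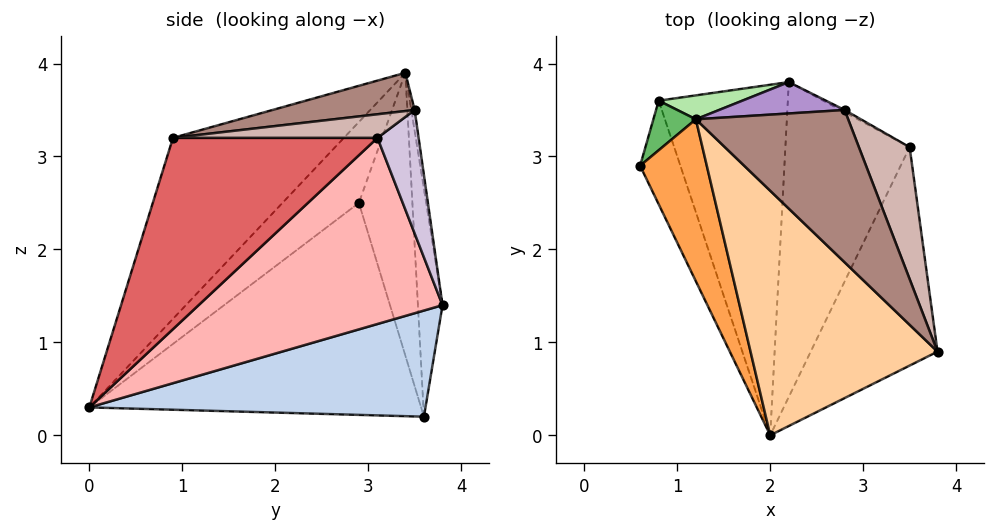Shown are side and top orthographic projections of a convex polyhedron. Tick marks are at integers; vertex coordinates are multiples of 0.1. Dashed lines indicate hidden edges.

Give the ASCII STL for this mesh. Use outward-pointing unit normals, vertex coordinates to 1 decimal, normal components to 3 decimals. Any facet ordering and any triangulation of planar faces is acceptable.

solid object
 facet normal -0.932 -0.316 -0.177
  outer loop
   vertex 0.8 3.6 0.2
   vertex 2.0 0.0 0.3
   vertex 0.6 2.9 2.5
  endloop
 endfacet
 facet normal 0.624 0.187 -0.759
  outer loop
   vertex 0.8 3.6 0.2
   vertex 2.2 3.8 1.4
   vertex 2.0 0.0 0.3
  endloop
 endfacet
 facet normal -0.586 -0.650 0.483
  outer loop
   vertex 1.2 3.4 3.9
   vertex 0.6 2.9 2.5
   vertex 2.0 0.0 0.3
  endloop
 endfacet
 facet normal -0.511 -0.679 0.528
  outer loop
   vertex 1.2 3.4 3.9
   vertex 2.0 0.0 0.3
   vertex 3.8 0.9 3.2
  endloop
 endfacet
 facet normal -0.783 0.610 0.118
  outer loop
   vertex 1.2 3.4 3.9
   vertex 0.8 3.6 0.2
   vertex 0.6 2.9 2.5
  endloop
 endfacet
 facet normal -0.204 0.976 0.075
  outer loop
   vertex 1.2 3.4 3.9
   vertex 2.2 3.8 1.4
   vertex 0.8 3.6 0.2
  endloop
 endfacet
 facet normal 0.828 0.113 -0.549
  outer loop
   vertex 3.5 3.1 3.2
   vertex 3.8 0.9 3.2
   vertex 2.0 0.0 0.3
  endloop
 endfacet
 facet normal 0.826 0.116 -0.551
  outer loop
   vertex 3.5 3.1 3.2
   vertex 2.0 0.0 0.3
   vertex 2.2 3.8 1.4
  endloop
 endfacet
 facet normal -0.025 0.989 0.148
  outer loop
   vertex 2.8 3.5 3.5
   vertex 2.2 3.8 1.4
   vertex 1.2 3.4 3.9
  endloop
 endfacet
 facet normal 0.491 0.871 -0.016
  outer loop
   vertex 2.8 3.5 3.5
   vertex 3.5 3.1 3.2
   vertex 2.2 3.8 1.4
  endloop
 endfacet
 facet normal 0.244 -0.018 0.970
  outer loop
   vertex 2.8 3.5 3.5
   vertex 1.2 3.4 3.9
   vertex 3.8 0.9 3.2
  endloop
 endfacet
 facet normal 0.421 0.057 0.905
  outer loop
   vertex 2.8 3.5 3.5
   vertex 3.8 0.9 3.2
   vertex 3.5 3.1 3.2
  endloop
 endfacet
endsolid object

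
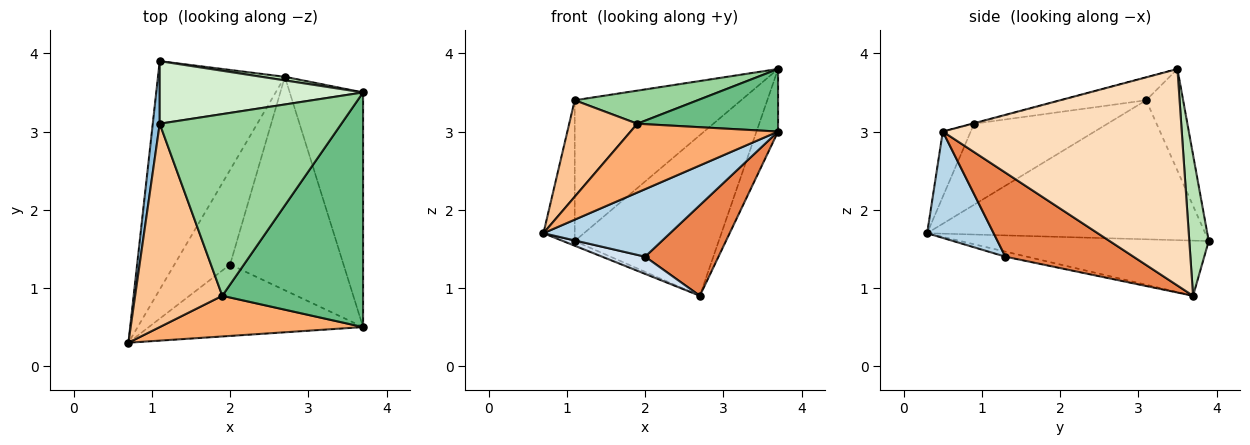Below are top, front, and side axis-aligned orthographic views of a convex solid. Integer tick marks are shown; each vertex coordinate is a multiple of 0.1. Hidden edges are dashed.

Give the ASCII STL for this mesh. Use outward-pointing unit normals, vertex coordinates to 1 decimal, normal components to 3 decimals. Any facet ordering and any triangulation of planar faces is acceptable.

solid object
 facet normal -0.399 0.019 -0.917
  outer loop
   vertex 2.7 3.7 0.9
   vertex 0.7 0.3 1.7
   vertex 1.1 3.9 1.6
  endloop
 endfacet
 facet normal -0.993 0.112 0.050
  outer loop
   vertex 1.1 3.1 3.4
   vertex 1.1 3.9 1.6
   vertex 0.7 0.3 1.7
  endloop
 endfacet
 facet normal 0.339 -0.646 -0.684
  outer loop
   vertex 2.0 1.3 1.4
   vertex 3.7 0.5 3.0
   vertex 0.7 0.3 1.7
  endloop
 endfacet
 facet normal -0.089 -0.178 -0.980
  outer loop
   vertex 2.0 1.3 1.4
   vertex 0.7 0.3 1.7
   vertex 2.7 3.7 0.9
  endloop
 endfacet
 facet normal 0.564 -0.323 -0.760
  outer loop
   vertex 2.0 1.3 1.4
   vertex 2.7 3.7 0.9
   vertex 3.7 0.5 3.0
  endloop
 endfacet
 facet normal -0.161 -0.850 0.502
  outer loop
   vertex 1.9 0.9 3.1
   vertex 0.7 0.3 1.7
   vertex 3.7 0.5 3.0
  endloop
 endfacet
 facet normal -0.643 -0.328 0.692
  outer loop
   vertex 1.9 0.9 3.1
   vertex 1.1 3.1 3.4
   vertex 0.7 0.3 1.7
  endloop
 endfacet
 facet normal 0.944 0.085 -0.320
  outer loop
   vertex 3.7 3.5 3.8
   vertex 3.7 0.5 3.0
   vertex 2.7 3.7 0.9
  endloop
 endfacet
 facet normal -0.004 -0.258 0.966
  outer loop
   vertex 3.7 3.5 3.8
   vertex 1.9 0.9 3.1
   vertex 3.7 0.5 3.0
  endloop
 endfacet
 facet normal -0.123 -0.178 0.976
  outer loop
   vertex 3.7 3.5 3.8
   vertex 1.1 3.1 3.4
   vertex 1.9 0.9 3.1
  endloop
 endfacet
 facet normal 0.134 0.991 0.022
  outer loop
   vertex 3.7 3.5 3.8
   vertex 2.7 3.7 0.9
   vertex 1.1 3.9 1.6
  endloop
 endfacet
 facet normal -0.199 0.896 0.398
  outer loop
   vertex 3.7 3.5 3.8
   vertex 1.1 3.9 1.6
   vertex 1.1 3.1 3.4
  endloop
 endfacet
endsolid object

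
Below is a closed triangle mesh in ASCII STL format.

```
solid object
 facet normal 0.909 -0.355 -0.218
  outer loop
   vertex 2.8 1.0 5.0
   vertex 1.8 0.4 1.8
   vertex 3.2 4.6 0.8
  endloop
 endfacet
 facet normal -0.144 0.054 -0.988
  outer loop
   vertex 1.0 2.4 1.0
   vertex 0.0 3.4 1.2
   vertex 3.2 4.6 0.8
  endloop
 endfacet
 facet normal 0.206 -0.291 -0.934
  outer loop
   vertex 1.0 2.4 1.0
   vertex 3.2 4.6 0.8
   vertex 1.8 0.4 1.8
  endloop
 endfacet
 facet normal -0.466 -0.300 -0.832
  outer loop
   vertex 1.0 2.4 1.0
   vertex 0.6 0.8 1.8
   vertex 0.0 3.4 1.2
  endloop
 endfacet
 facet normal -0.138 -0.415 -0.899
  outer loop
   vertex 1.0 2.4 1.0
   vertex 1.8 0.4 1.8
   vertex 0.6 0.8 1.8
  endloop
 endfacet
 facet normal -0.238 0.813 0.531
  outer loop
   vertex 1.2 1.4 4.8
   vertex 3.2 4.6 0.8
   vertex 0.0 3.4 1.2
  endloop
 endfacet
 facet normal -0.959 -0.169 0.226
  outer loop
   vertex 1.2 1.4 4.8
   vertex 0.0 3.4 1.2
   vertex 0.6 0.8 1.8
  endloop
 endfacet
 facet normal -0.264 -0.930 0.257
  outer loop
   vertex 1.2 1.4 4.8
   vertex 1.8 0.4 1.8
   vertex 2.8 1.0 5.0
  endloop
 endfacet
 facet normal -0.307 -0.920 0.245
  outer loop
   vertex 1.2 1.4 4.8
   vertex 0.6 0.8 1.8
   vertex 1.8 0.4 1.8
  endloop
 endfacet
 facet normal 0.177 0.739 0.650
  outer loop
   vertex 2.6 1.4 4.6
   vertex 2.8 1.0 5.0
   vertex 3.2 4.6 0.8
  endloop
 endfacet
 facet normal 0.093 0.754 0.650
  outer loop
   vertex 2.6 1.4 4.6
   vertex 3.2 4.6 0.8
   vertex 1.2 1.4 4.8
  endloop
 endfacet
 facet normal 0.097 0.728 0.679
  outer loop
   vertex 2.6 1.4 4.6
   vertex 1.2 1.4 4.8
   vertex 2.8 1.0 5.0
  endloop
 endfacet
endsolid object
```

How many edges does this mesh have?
18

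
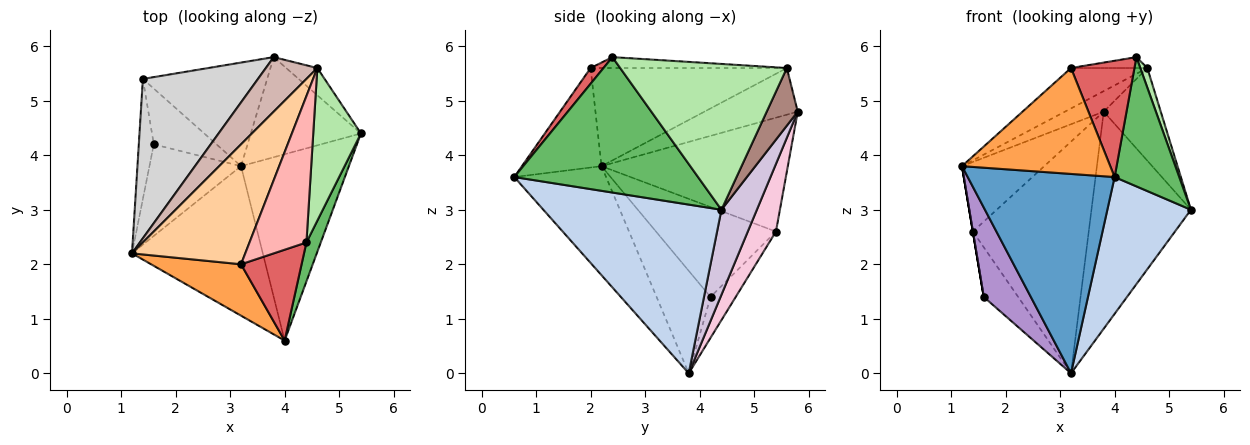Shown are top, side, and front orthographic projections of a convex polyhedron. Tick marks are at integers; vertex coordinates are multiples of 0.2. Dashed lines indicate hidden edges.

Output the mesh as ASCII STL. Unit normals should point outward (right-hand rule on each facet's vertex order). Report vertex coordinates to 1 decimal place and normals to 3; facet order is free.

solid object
 facet normal -0.447 -0.716 -0.537
  outer loop
   vertex 3.2 3.8 0.0
   vertex 4.0 0.6 3.6
   vertex 1.2 2.2 3.8
  endloop
 endfacet
 facet normal 0.783 -0.368 -0.501
  outer loop
   vertex 3.2 3.8 0.0
   vertex 5.4 4.4 3.0
   vertex 4.0 0.6 3.6
  endloop
 endfacet
 facet normal -0.435 -0.810 0.393
  outer loop
   vertex 3.2 2.0 5.6
   vertex 1.2 2.2 3.8
   vertex 4.0 0.6 3.6
  endloop
 endfacet
 facet normal -0.635 0.247 0.732
  outer loop
   vertex 3.2 2.0 5.6
   vertex 4.6 5.6 5.6
   vertex 1.2 2.2 3.8
  endloop
 endfacet
 facet normal 0.939 -0.330 0.099
  outer loop
   vertex 4.4 2.4 5.8
   vertex 4.0 0.6 3.6
   vertex 5.4 4.4 3.0
  endloop
 endfacet
 facet normal 0.950 -0.040 0.311
  outer loop
   vertex 4.4 2.4 5.8
   vertex 5.4 4.4 3.0
   vertex 4.6 5.6 5.6
  endloop
 endfacet
 facet normal 0.158 -0.778 0.608
  outer loop
   vertex 4.4 2.4 5.8
   vertex 3.2 2.0 5.6
   vertex 4.0 0.6 3.6
  endloop
 endfacet
 facet normal -0.188 0.073 0.980
  outer loop
   vertex 4.4 2.4 5.8
   vertex 4.6 5.6 5.6
   vertex 3.2 2.0 5.6
  endloop
 endfacet
 facet normal -0.625 -0.545 -0.559
  outer loop
   vertex 1.6 4.2 1.4
   vertex 3.2 3.8 0.0
   vertex 1.2 2.2 3.8
  endloop
 endfacet
 facet normal 0.308 0.864 -0.398
  outer loop
   vertex 3.8 5.8 4.8
   vertex 5.4 4.4 3.0
   vertex 3.2 3.8 0.0
  endloop
 endfacet
 facet normal 0.463 0.850 -0.250
  outer loop
   vertex 3.8 5.8 4.8
   vertex 4.6 5.6 5.6
   vertex 5.4 4.4 3.0
  endloop
 endfacet
 facet normal -0.647 0.269 0.714
  outer loop
   vertex 3.8 5.8 4.8
   vertex 1.2 2.2 3.8
   vertex 4.6 5.6 5.6
  endloop
 endfacet
 facet normal -0.438 0.598 -0.671
  outer loop
   vertex 1.4 5.4 2.6
   vertex 3.2 3.8 0.0
   vertex 1.6 4.2 1.4
  endloop
 endfacet
 facet normal 0.217 0.891 -0.398
  outer loop
   vertex 1.4 5.4 2.6
   vertex 3.8 5.8 4.8
   vertex 3.2 3.8 0.0
  endloop
 endfacet
 facet normal -0.986 0.000 -0.164
  outer loop
   vertex 1.4 5.4 2.6
   vertex 1.6 4.2 1.4
   vertex 1.2 2.2 3.8
  endloop
 endfacet
 facet normal -0.672 0.297 0.679
  outer loop
   vertex 1.4 5.4 2.6
   vertex 1.2 2.2 3.8
   vertex 3.8 5.8 4.8
  endloop
 endfacet
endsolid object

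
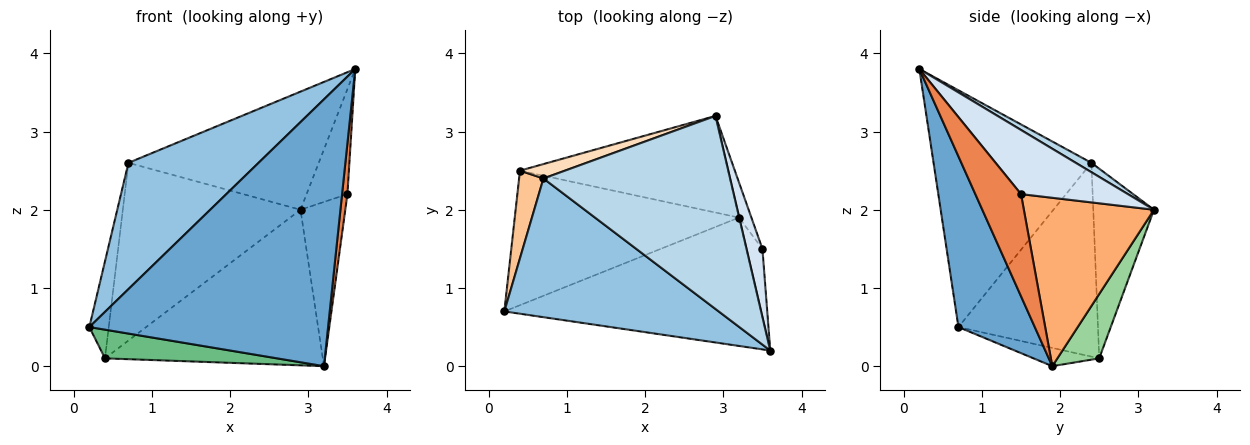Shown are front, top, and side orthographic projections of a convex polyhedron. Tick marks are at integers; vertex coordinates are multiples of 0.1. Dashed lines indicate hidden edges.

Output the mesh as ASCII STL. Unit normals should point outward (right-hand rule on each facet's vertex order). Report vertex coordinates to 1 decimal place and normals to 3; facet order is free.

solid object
 facet normal 0.277 -0.866 -0.417
  outer loop
   vertex 3.2 1.9 0.0
   vertex 3.6 0.2 3.8
   vertex 0.2 0.7 0.5
  endloop
 endfacet
 facet normal -0.633 -0.521 0.573
  outer loop
   vertex 0.7 2.4 2.6
   vertex 0.2 0.7 0.5
   vertex 3.6 0.2 3.8
  endloop
 endfacet
 facet normal 0.043 0.521 0.852
  outer loop
   vertex 0.7 2.4 2.6
   vertex 3.6 0.2 3.8
   vertex 2.9 3.2 2.0
  endloop
 endfacet
 facet normal 0.910 0.348 0.226
  outer loop
   vertex 3.5 1.5 2.2
   vertex 2.9 3.2 2.0
   vertex 3.6 0.2 3.8
  endloop
 endfacet
 facet normal 0.981 -0.115 -0.155
  outer loop
   vertex 3.5 1.5 2.2
   vertex 3.6 0.2 3.8
   vertex 3.2 1.9 0.0
  endloop
 endfacet
 facet normal 0.943 0.325 -0.070
  outer loop
   vertex 3.5 1.5 2.2
   vertex 3.2 1.9 0.0
   vertex 2.9 3.2 2.0
  endloop
 endfacet
 facet normal -0.983 0.137 0.123
  outer loop
   vertex 0.4 2.5 0.1
   vertex 0.2 0.7 0.5
   vertex 0.7 2.4 2.6
  endloop
 endfacet
 facet normal -0.322 0.944 0.076
  outer loop
   vertex 0.4 2.5 0.1
   vertex 0.7 2.4 2.6
   vertex 2.9 3.2 2.0
  endloop
 endfacet
 facet normal -0.079 -0.208 -0.975
  outer loop
   vertex 0.4 2.5 0.1
   vertex 3.2 1.9 0.0
   vertex 0.2 0.7 0.5
  endloop
 endfacet
 facet normal 0.161 0.838 -0.521
  outer loop
   vertex 0.4 2.5 0.1
   vertex 2.9 3.2 2.0
   vertex 3.2 1.9 0.0
  endloop
 endfacet
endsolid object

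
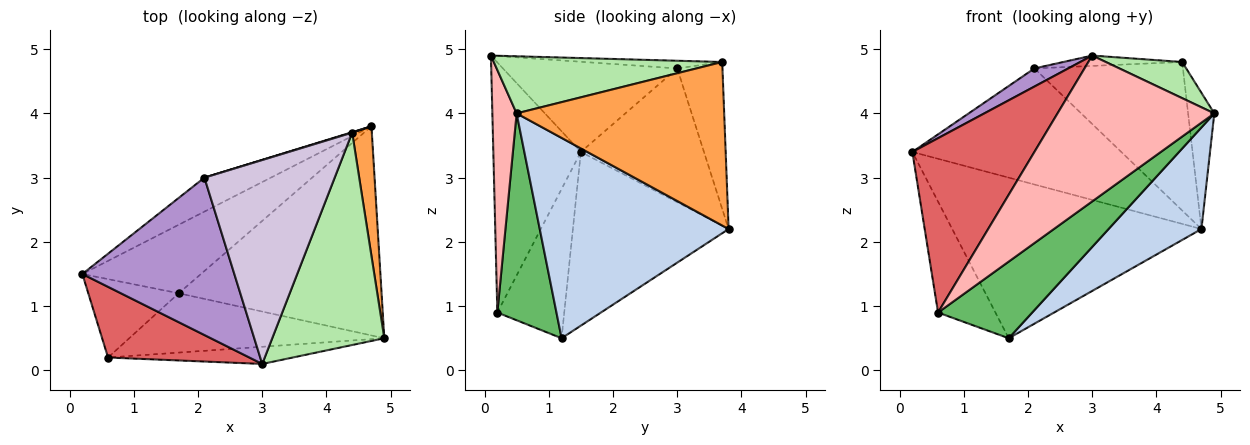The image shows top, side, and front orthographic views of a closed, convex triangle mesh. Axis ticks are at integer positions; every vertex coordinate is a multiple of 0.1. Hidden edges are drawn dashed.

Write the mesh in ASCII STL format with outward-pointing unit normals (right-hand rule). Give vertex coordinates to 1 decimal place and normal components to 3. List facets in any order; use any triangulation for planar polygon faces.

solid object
 facet normal -0.498 0.797 -0.340
  outer loop
   vertex 1.7 1.2 0.5
   vertex 0.2 1.5 3.4
   vertex 4.7 3.8 2.2
  endloop
 endfacet
 facet normal 0.664 -0.327 -0.673
  outer loop
   vertex 1.7 1.2 0.5
   vertex 4.7 3.8 2.2
   vertex 4.9 0.5 4.0
  endloop
 endfacet
 facet normal 0.985 0.124 0.118
  outer loop
   vertex 4.4 3.7 4.8
   vertex 4.9 0.5 4.0
   vertex 4.7 3.8 2.2
  endloop
 endfacet
 facet normal -0.690 0.591 -0.418
  outer loop
   vertex 0.6 0.2 0.9
   vertex 0.2 1.5 3.4
   vertex 1.7 1.2 0.5
  endloop
 endfacet
 facet normal 0.445 -0.708 -0.548
  outer loop
   vertex 0.6 0.2 0.9
   vertex 1.7 1.2 0.5
   vertex 4.9 0.5 4.0
  endloop
 endfacet
 facet normal 0.449 -0.150 0.881
  outer loop
   vertex 3.0 0.1 4.9
   vertex 4.9 0.5 4.0
   vertex 4.4 3.7 4.8
  endloop
 endfacet
 facet normal -0.554 -0.772 0.313
  outer loop
   vertex 3.0 0.1 4.9
   vertex 0.2 1.5 3.4
   vertex 0.6 0.2 0.9
  endloop
 endfacet
 facet normal 0.152 -0.982 -0.116
  outer loop
   vertex 3.0 0.1 4.9
   vertex 0.6 0.2 0.9
   vertex 4.9 0.5 4.0
  endloop
 endfacet
 facet normal -0.508 -0.099 0.856
  outer loop
   vertex 2.1 3.0 4.7
   vertex 0.2 1.5 3.4
   vertex 3.0 0.1 4.9
  endloop
 endfacet
 facet normal -0.059 0.051 0.997
  outer loop
   vertex 2.1 3.0 4.7
   vertex 3.0 0.1 4.9
   vertex 4.4 3.7 4.8
  endloop
 endfacet
 facet normal -0.492 0.835 -0.245
  outer loop
   vertex 2.1 3.0 4.7
   vertex 4.7 3.8 2.2
   vertex 0.2 1.5 3.4
  endloop
 endfacet
 facet normal -0.291 0.957 0.003
  outer loop
   vertex 2.1 3.0 4.7
   vertex 4.4 3.7 4.8
   vertex 4.7 3.8 2.2
  endloop
 endfacet
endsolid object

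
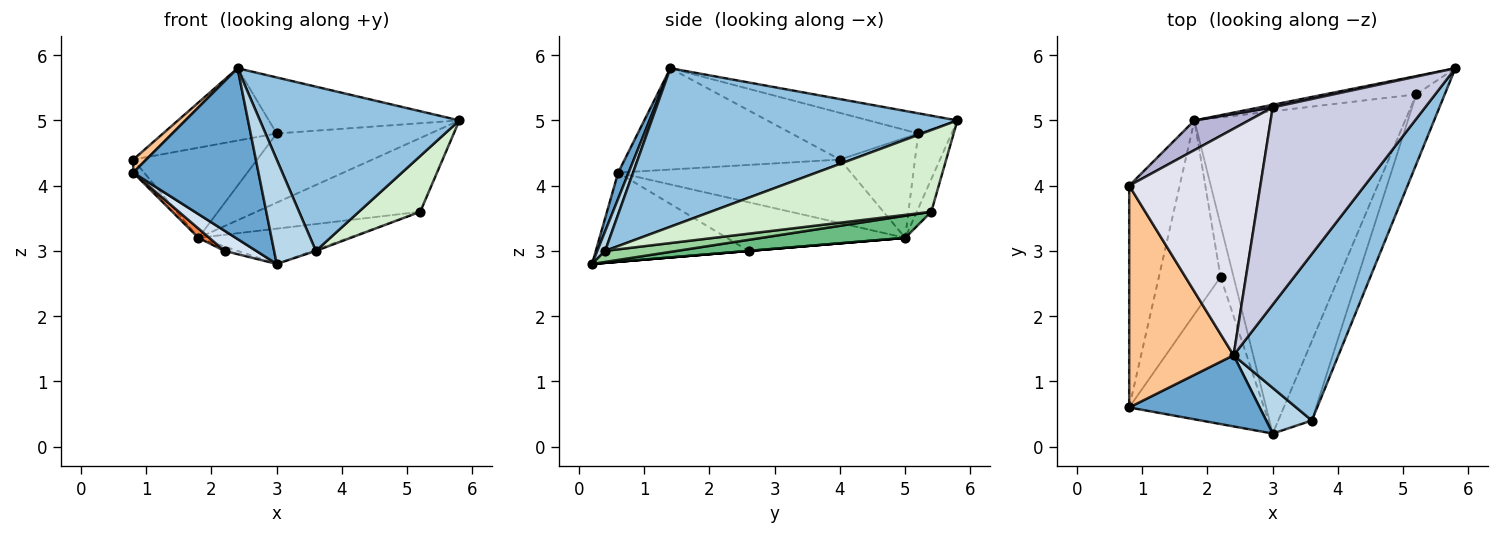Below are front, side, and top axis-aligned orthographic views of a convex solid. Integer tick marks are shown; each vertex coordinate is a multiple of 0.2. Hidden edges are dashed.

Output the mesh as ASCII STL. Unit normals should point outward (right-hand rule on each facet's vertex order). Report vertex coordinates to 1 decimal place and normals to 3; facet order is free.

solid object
 facet normal 0.077 -0.920 0.383
  outer loop
   vertex 2.4 1.4 5.8
   vertex 0.8 0.6 4.2
   vertex 3.0 0.2 2.8
  endloop
 endfacet
 facet normal 0.733 -0.478 0.485
  outer loop
   vertex 3.6 0.4 3.0
   vertex 5.8 5.8 5.0
   vertex 2.4 1.4 5.8
  endloop
 endfacet
 facet normal 0.169 -0.903 0.395
  outer loop
   vertex 3.6 0.4 3.0
   vertex 2.4 1.4 5.8
   vertex 3.0 0.2 2.8
  endloop
 endfacet
 facet normal -0.548 -0.114 -0.829
  outer loop
   vertex 2.2 2.6 3.0
   vertex 3.0 0.2 2.8
   vertex 0.8 0.6 4.2
  endloop
 endfacet
 facet normal -0.619 -0.038 -0.785
  outer loop
   vertex 2.2 2.6 3.0
   vertex 0.8 0.6 4.2
   vertex 1.8 5.0 3.2
  endloop
 endfacet
 facet normal 0.000 0.083 -0.997
  outer loop
   vertex 2.2 2.6 3.0
   vertex 1.8 5.0 3.2
   vertex 3.0 0.2 2.8
  endloop
 endfacet
 facet normal -0.696 -0.042 0.717
  outer loop
   vertex 0.8 4.0 4.4
   vertex 0.8 0.6 4.2
   vertex 2.4 1.4 5.8
  endloop
 endfacet
 facet normal -0.782 0.037 -0.622
  outer loop
   vertex 0.8 4.0 4.4
   vertex 1.8 5.0 3.2
   vertex 0.8 0.6 4.2
  endloop
 endfacet
 facet normal 0.104 0.108 -0.989
  outer loop
   vertex 5.2 5.4 3.6
   vertex 3.0 0.2 2.8
   vertex 1.8 5.0 3.2
  endloop
 endfacet
 facet normal 0.312 0.014 -0.950
  outer loop
   vertex 5.2 5.4 3.6
   vertex 3.6 0.4 3.0
   vertex 3.0 0.2 2.8
  endloop
 endfacet
 facet normal -0.086 0.967 -0.240
  outer loop
   vertex 5.2 5.4 3.6
   vertex 1.8 5.0 3.2
   vertex 5.8 5.8 5.0
  endloop
 endfacet
 facet normal 0.913 -0.254 -0.319
  outer loop
   vertex 5.2 5.4 3.6
   vertex 5.8 5.8 5.0
   vertex 3.6 0.4 3.0
  endloop
 endfacet
 facet normal -0.212 0.977 0.037
  outer loop
   vertex 3.0 5.2 4.8
   vertex 5.8 5.8 5.0
   vertex 1.8 5.0 3.2
  endloop
 endfacet
 facet normal -0.498 0.824 0.271
  outer loop
   vertex 3.0 5.2 4.8
   vertex 1.8 5.0 3.2
   vertex 0.8 4.0 4.4
  endloop
 endfacet
 facet normal -0.126 0.271 0.954
  outer loop
   vertex 3.0 5.2 4.8
   vertex 2.4 1.4 5.8
   vertex 5.8 5.8 5.0
  endloop
 endfacet
 facet normal -0.321 0.288 0.902
  outer loop
   vertex 3.0 5.2 4.8
   vertex 0.8 4.0 4.4
   vertex 2.4 1.4 5.8
  endloop
 endfacet
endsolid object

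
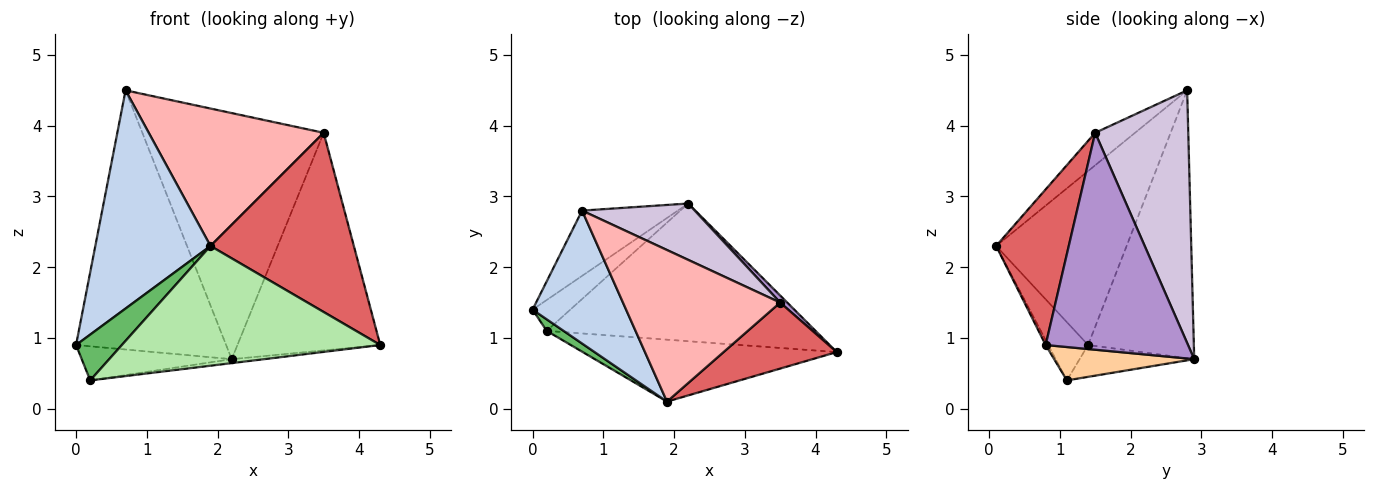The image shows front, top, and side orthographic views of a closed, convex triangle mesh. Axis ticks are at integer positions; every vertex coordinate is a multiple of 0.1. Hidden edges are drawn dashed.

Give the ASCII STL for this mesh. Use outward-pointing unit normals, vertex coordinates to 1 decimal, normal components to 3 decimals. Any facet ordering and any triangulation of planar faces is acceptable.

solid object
 facet normal -0.564 0.801 -0.202
  outer loop
   vertex 0.7 2.8 4.5
   vertex 2.2 2.9 0.7
   vertex 0.0 1.4 0.9
  endloop
 endfacet
 facet normal -0.695 -0.614 0.374
  outer loop
   vertex 1.9 0.1 2.3
   vertex 0.7 2.8 4.5
   vertex 0.0 1.4 0.9
  endloop
 endfacet
 facet normal -0.493 0.645 -0.584
  outer loop
   vertex 0.2 1.1 0.4
   vertex 0.0 1.4 0.9
   vertex 2.2 2.9 0.7
  endloop
 endfacet
 facet normal 0.123 0.029 -0.992
  outer loop
   vertex 0.2 1.1 0.4
   vertex 2.2 2.9 0.7
   vertex 4.3 0.8 0.9
  endloop
 endfacet
 facet normal -0.645 -0.741 0.187
  outer loop
   vertex 0.2 1.1 0.4
   vertex 1.9 0.1 2.3
   vertex 0.0 1.4 0.9
  endloop
 endfacet
 facet normal -0.009 -0.888 -0.459
  outer loop
   vertex 0.2 1.1 0.4
   vertex 4.3 0.8 0.9
   vertex 1.9 0.1 2.3
  endloop
 endfacet
 facet normal 0.429 -0.847 0.312
  outer loop
   vertex 3.5 1.5 3.9
   vertex 1.9 0.1 2.3
   vertex 4.3 0.8 0.9
  endloop
 endfacet
 facet normal -0.151 -0.664 0.732
  outer loop
   vertex 3.5 1.5 3.9
   vertex 0.7 2.8 4.5
   vertex 1.9 0.1 2.3
  endloop
 endfacet
 facet normal 0.706 0.708 0.023
  outer loop
   vertex 3.5 1.5 3.9
   vertex 4.3 0.8 0.9
   vertex 2.2 2.9 0.7
  endloop
 endfacet
 facet normal 0.447 0.872 0.200
  outer loop
   vertex 3.5 1.5 3.9
   vertex 2.2 2.9 0.7
   vertex 0.7 2.8 4.5
  endloop
 endfacet
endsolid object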